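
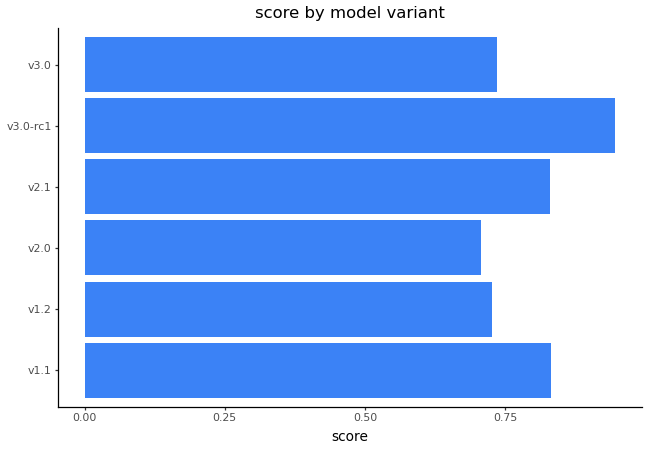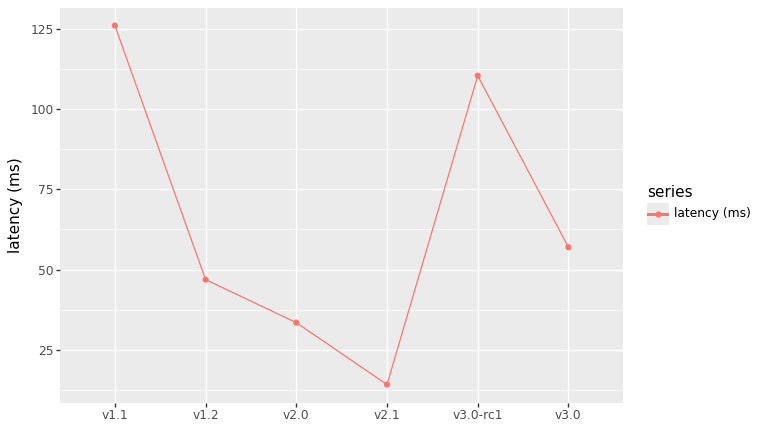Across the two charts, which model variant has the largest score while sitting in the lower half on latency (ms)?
v2.1

Chart 2 median latency (ms) ≈ 60; below-median model variants: v1.2, v2.0, v2.1. Among those, v2.1 has the highest score (≈ 0.8).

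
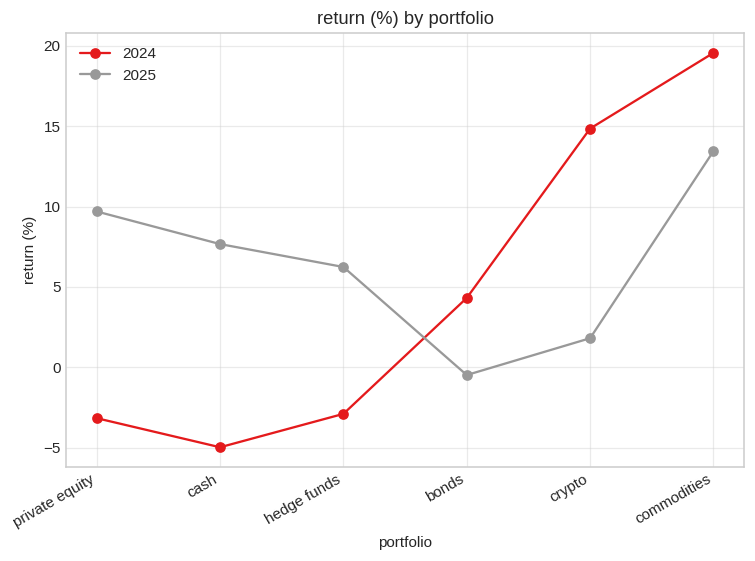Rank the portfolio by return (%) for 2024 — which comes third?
bonds

Top 4 for 2024: commodities ≈ 20, crypto ≈ 15, bonds ≈ 5, hedge funds ≈ -5.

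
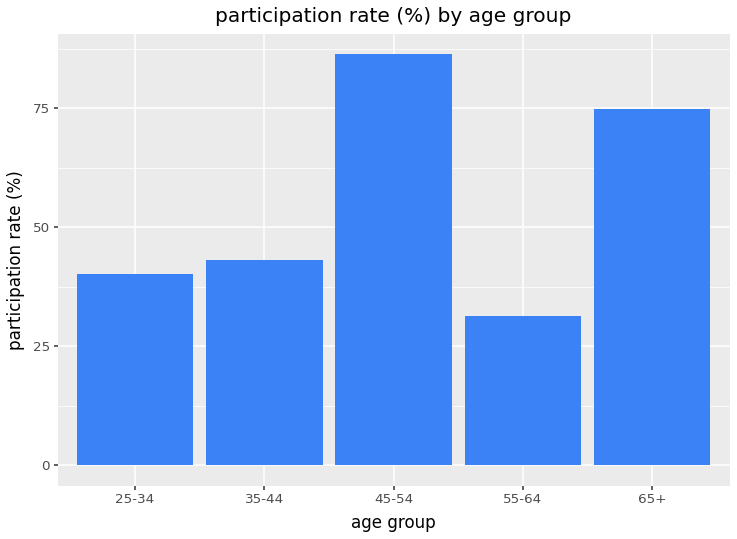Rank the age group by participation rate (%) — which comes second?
65+

Top 3: 45-54 ≈ 90, 65+ ≈ 70, 35-44 ≈ 40.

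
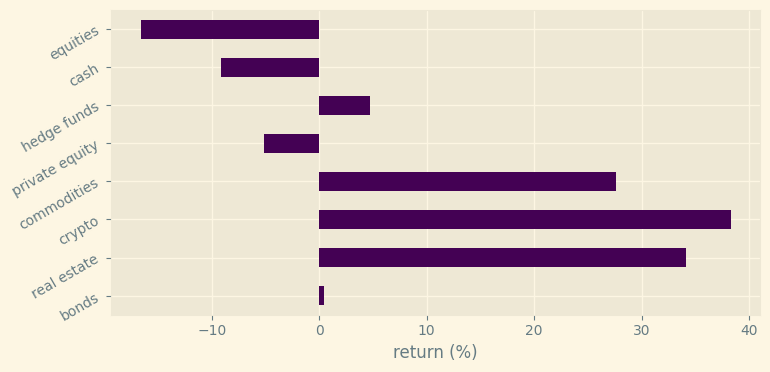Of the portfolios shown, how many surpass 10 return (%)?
Above 10: real estate, crypto, commodities.

3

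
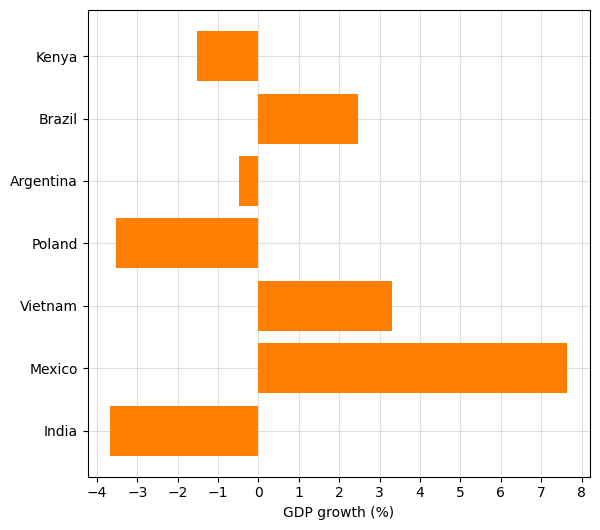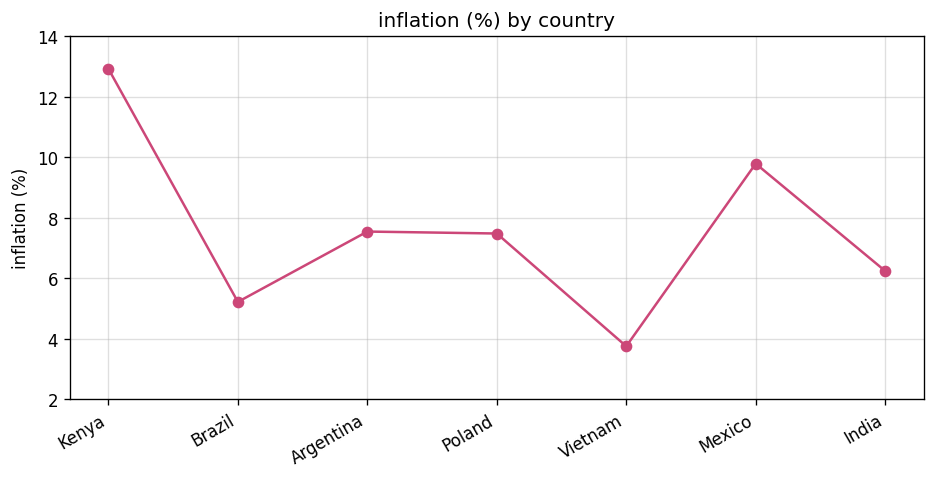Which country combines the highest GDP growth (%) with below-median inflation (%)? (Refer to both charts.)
Vietnam

Chart 2 median inflation (%) ≈ 8; below-median countries: Brazil, Vietnam, India. Among those, Vietnam has the highest GDP growth (%) (≈ 3).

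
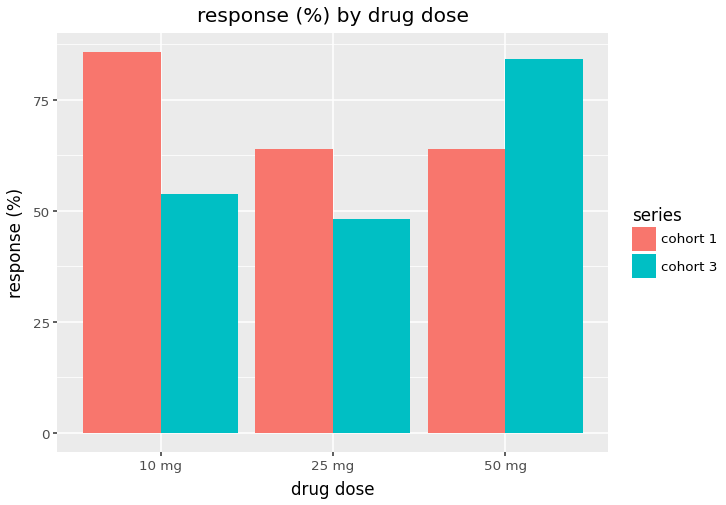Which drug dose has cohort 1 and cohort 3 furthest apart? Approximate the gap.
10 mg, ≈ 40 %

10 mg: cohort 1 ≈ 90, cohort 3 ≈ 50 → gap ≈ 40. Next-largest (50 mg) is only ≈ 20.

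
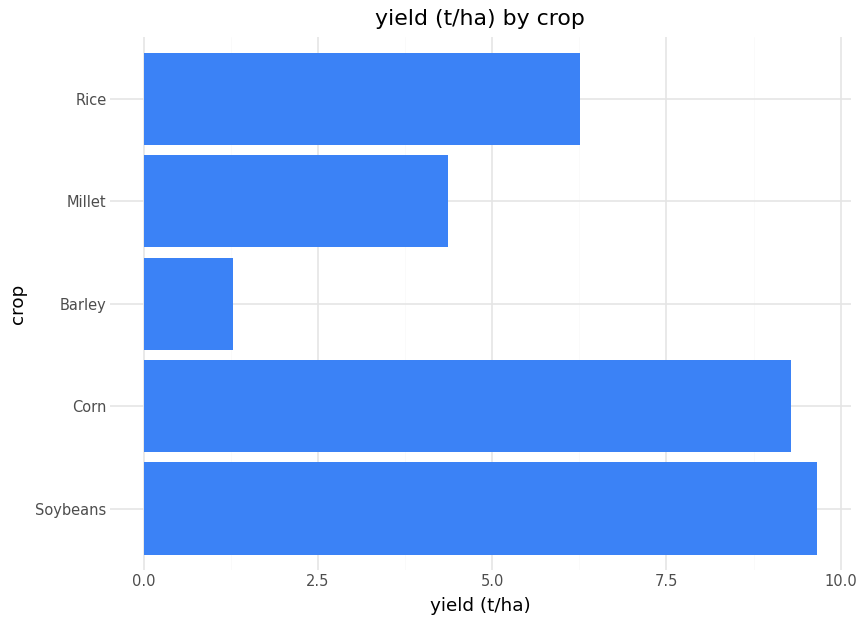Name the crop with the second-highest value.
Top 3: Soybeans ≈ 10, Corn ≈ 9, Rice ≈ 6.

Corn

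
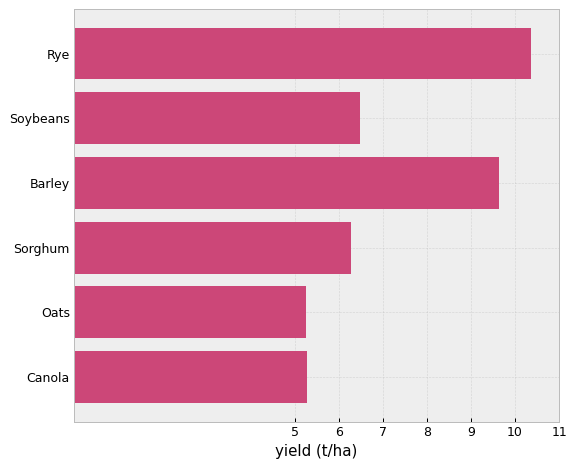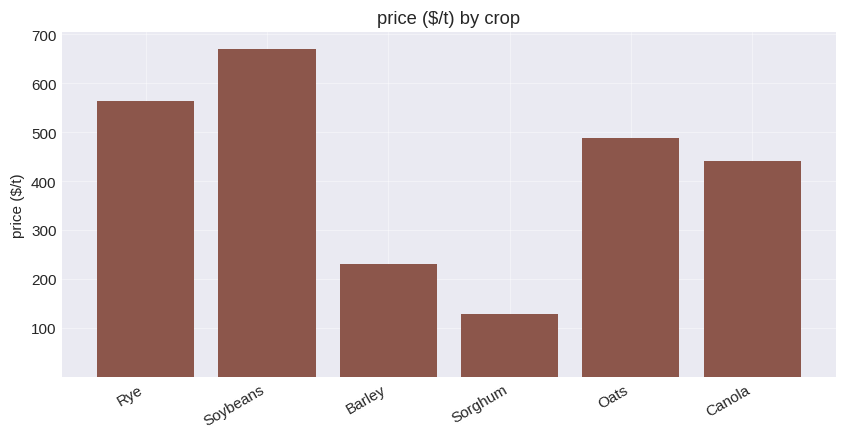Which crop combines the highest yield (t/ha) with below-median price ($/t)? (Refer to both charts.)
Chart 2 median price ($/t) ≈ 500; below-median crops: Barley, Sorghum, Canola. Among those, Barley has the highest yield (t/ha) (≈ 10).

Barley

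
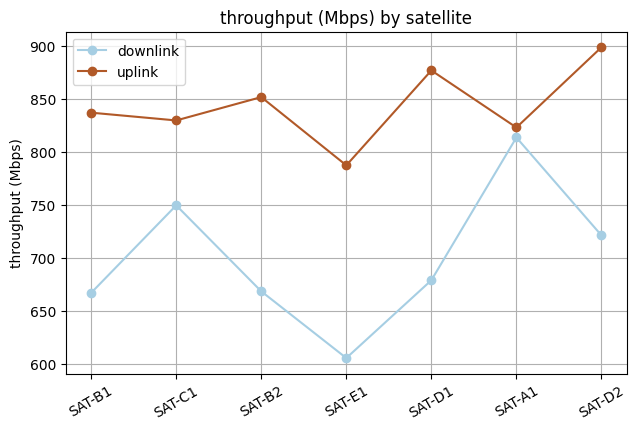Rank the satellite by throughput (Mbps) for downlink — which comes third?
SAT-D2

Top 4 for downlink: SAT-A1 ≈ 825, SAT-C1 ≈ 750, SAT-D2 ≈ 725, SAT-D1 ≈ 675.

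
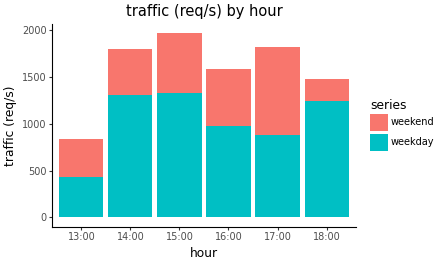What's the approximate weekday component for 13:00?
≈ 400

weekday top ≈ 400, bottom ≈ 0; segment ≈ 400.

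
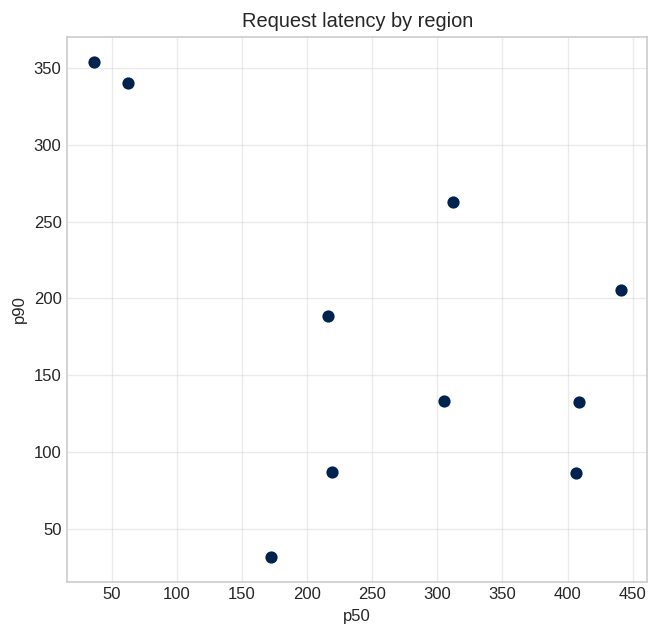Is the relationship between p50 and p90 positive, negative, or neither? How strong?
Points are negatively correlated; moderate (|r| ≈ 0.5).

negative, moderate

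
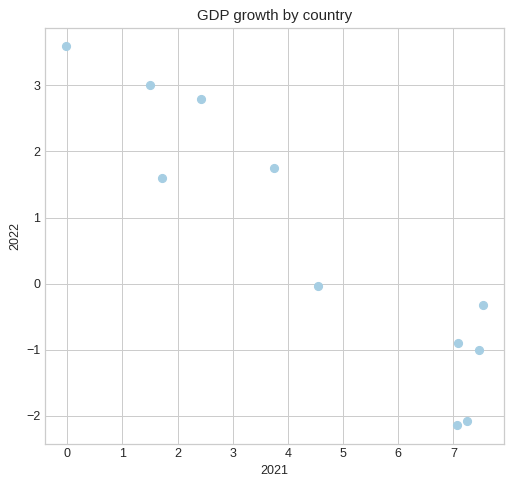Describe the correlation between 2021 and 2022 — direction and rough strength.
Points are negatively correlated; strong (|r| ≈ 0.9).

negative, strong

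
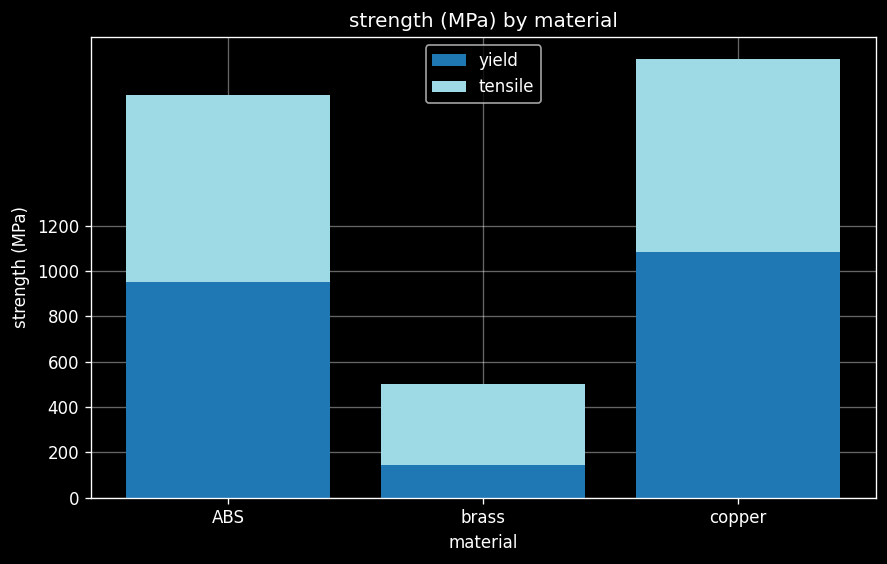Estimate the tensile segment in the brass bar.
≈ 400

tensile top ≈ 600, bottom ≈ 200; segment ≈ 400.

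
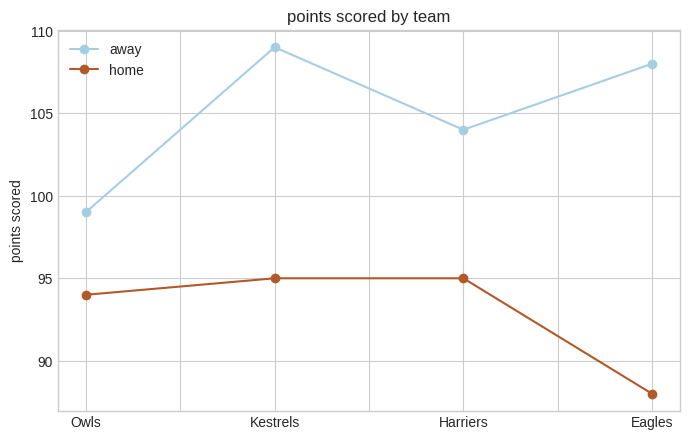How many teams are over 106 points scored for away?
2

Above 106: Kestrels, Eagles.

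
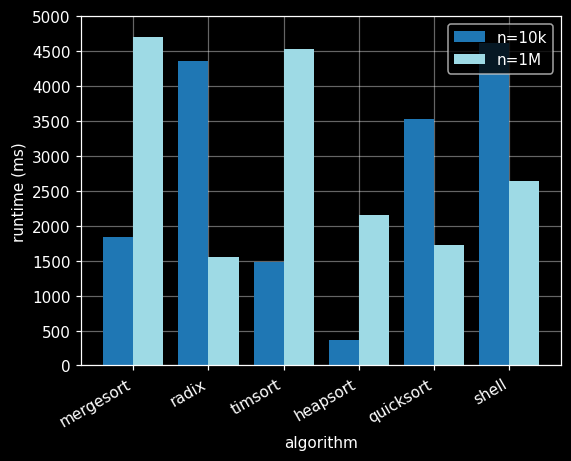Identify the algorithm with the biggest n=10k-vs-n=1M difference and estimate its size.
timsort, ≈ 3000 ms

timsort: n=10k ≈ 1500, n=1M ≈ 4500 → gap ≈ 3000. Next-largest (mergesort) is only ≈ 2500.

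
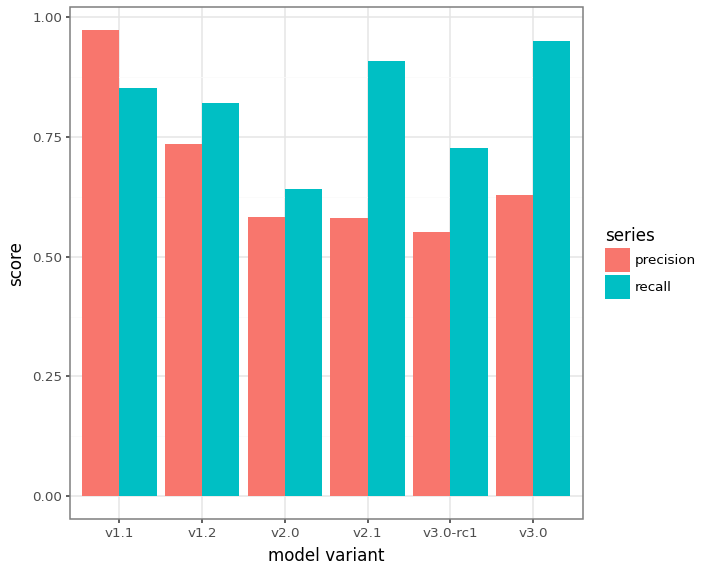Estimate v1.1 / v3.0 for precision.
≈ 1.67×

v1.1 ≈ 1.0, v3.0 ≈ 0.6; 1.0/0.6 ≈ 1.67.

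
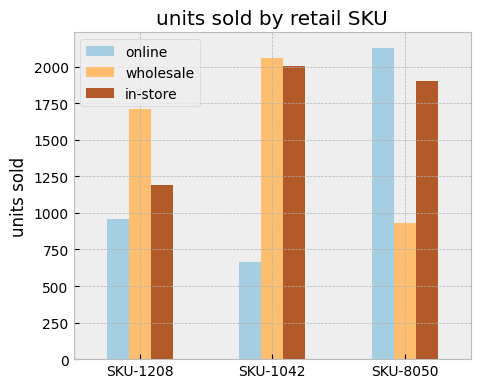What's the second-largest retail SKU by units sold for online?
SKU-1208

Top 3 for online: SKU-8050 ≈ 2200, SKU-1208 ≈ 1000, SKU-1042 ≈ 600.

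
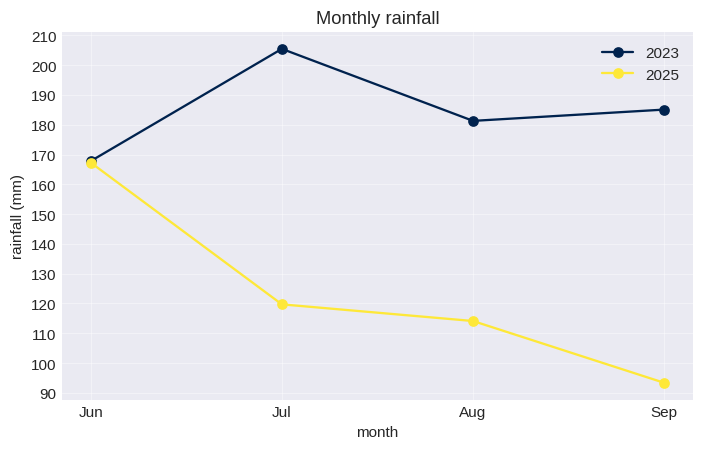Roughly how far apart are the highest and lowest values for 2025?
≈ 80

Max Jun ≈ 170, min Sep ≈ 90; range ≈ 80.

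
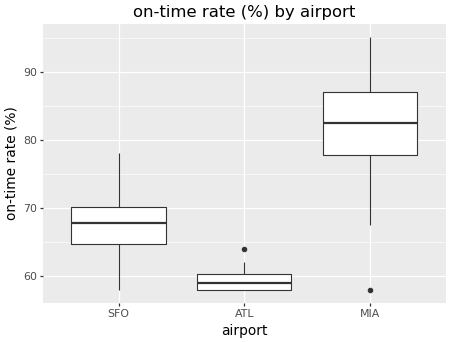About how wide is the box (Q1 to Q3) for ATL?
Q3 ≈ 60, Q1 ≈ 58; IQR ≈ 2.

≈ 2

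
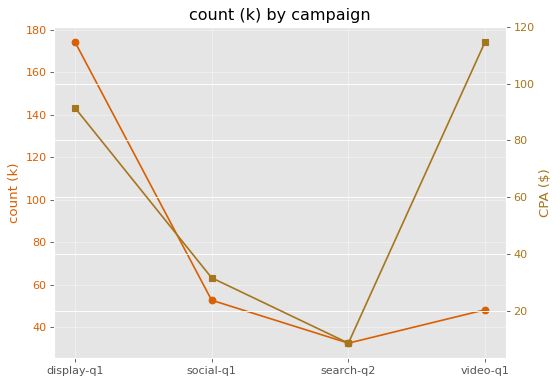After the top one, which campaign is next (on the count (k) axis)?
social-q1

Top 3 (on the count (k) axis): display-q1 ≈ 180, social-q1 ≈ 60, video-q1 ≈ 40.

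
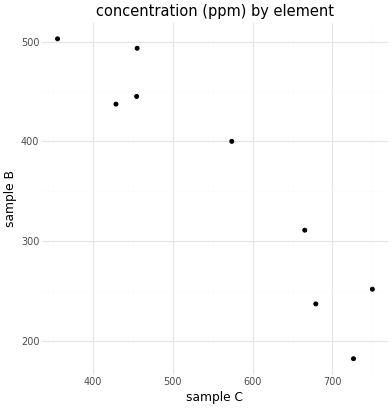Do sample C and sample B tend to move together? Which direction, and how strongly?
negative, strong

Points are negatively correlated; strong (|r| ≈ 0.9).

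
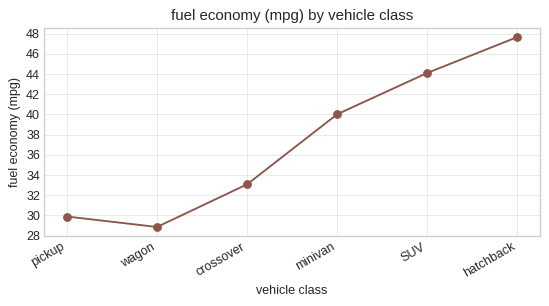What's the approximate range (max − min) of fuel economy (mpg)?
≈ 20

Max hatchback ≈ 48, min wagon ≈ 28; range ≈ 20.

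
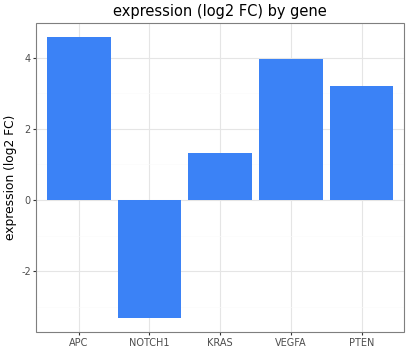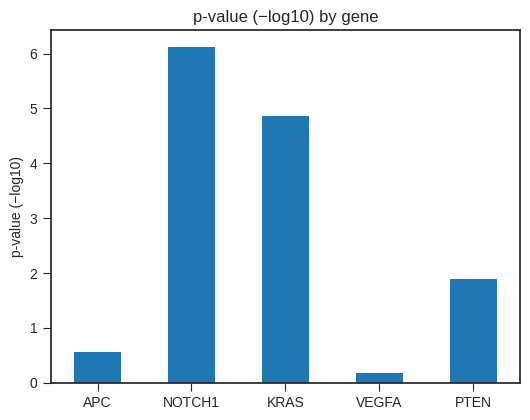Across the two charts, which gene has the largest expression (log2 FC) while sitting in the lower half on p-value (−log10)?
Chart 2 median p-value (−log10) ≈ 2; below-median genes: APC, VEGFA. Among those, APC has the highest expression (log2 FC) (≈ 4.5).

APC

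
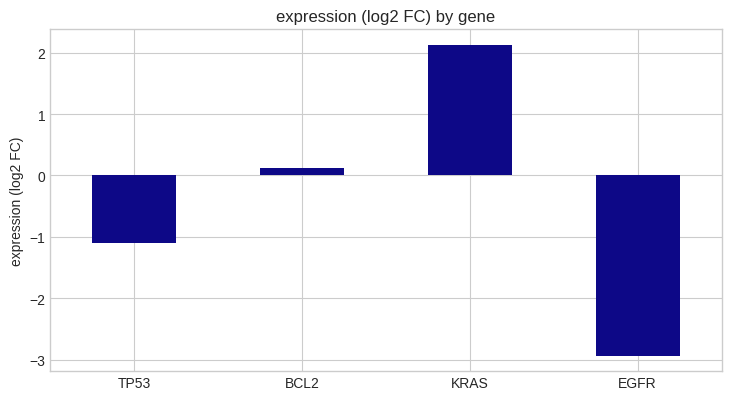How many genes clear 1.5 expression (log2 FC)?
1

Above 1.5: KRAS.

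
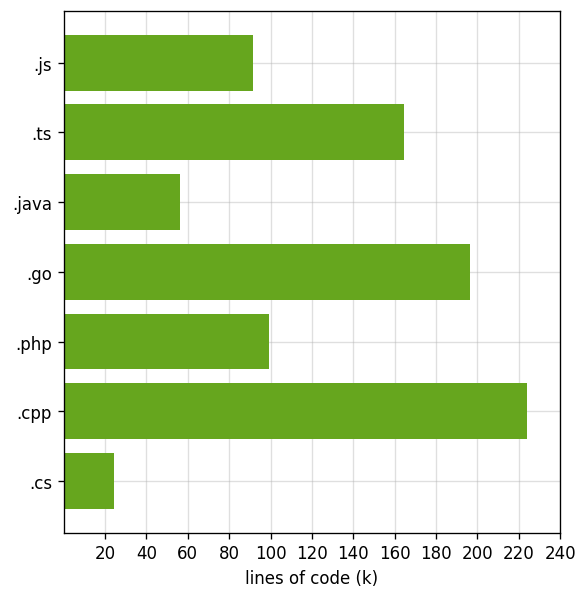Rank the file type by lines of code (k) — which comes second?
.go

Top 3: .cpp ≈ 220, .go ≈ 200, .ts ≈ 160.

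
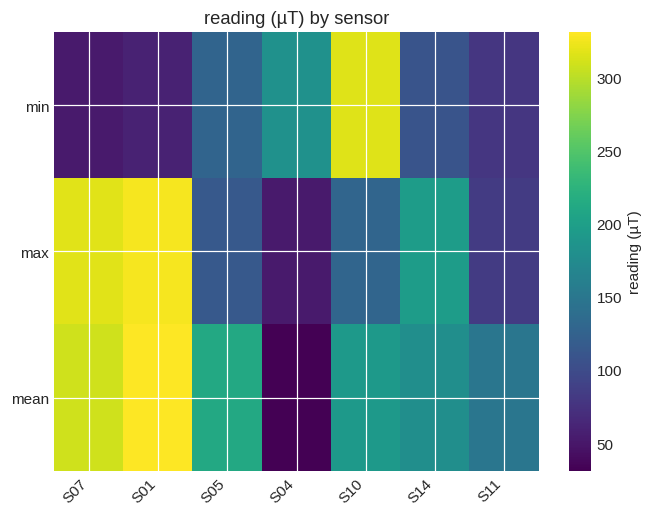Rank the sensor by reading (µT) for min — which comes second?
S04

Top 3 for min: S10 ≈ 325, S04 ≈ 175, S05 ≈ 125.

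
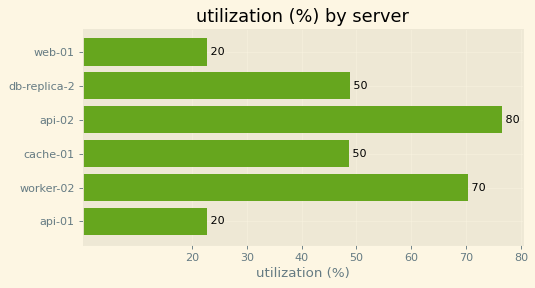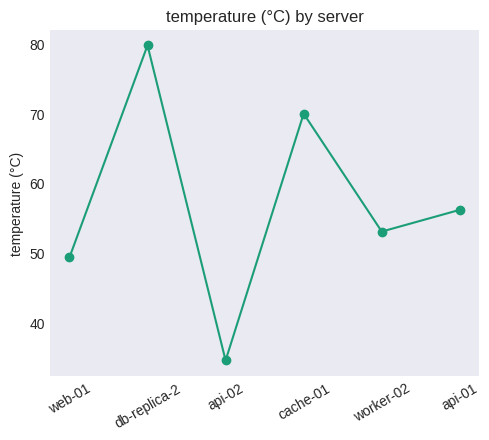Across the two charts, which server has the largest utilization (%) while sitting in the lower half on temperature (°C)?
api-02

Chart 2 median temperature (°C) ≈ 50; below-median servers: web-01, api-02, worker-02. Among those, api-02 has the highest utilization (%) (≈ 80).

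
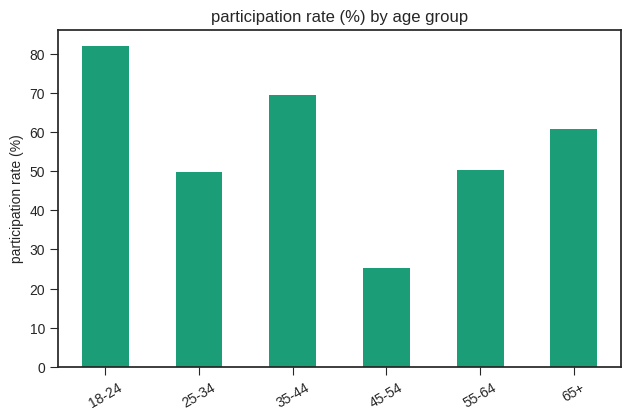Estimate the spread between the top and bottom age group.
≈ 50

Max 18-24 ≈ 80, min 45-54 ≈ 30; range ≈ 50.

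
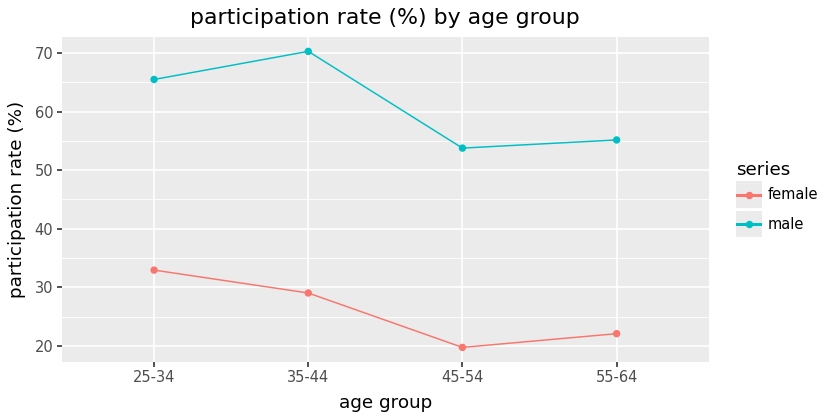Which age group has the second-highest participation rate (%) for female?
Top 3 for female: 25-34 ≈ 35, 35-44 ≈ 30, 55-64 ≈ 20.

35-44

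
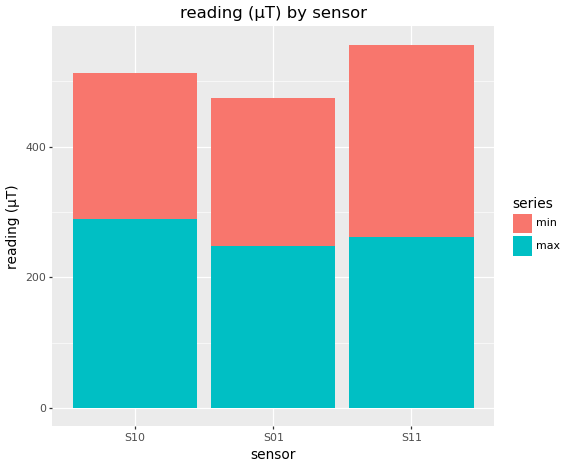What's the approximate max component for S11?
≈ 250

max top ≈ 250, bottom ≈ 0; segment ≈ 250.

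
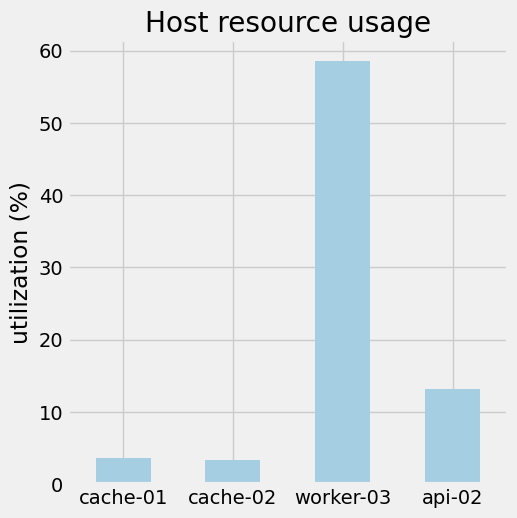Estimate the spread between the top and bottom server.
Max worker-03 ≈ 60, min cache-02 ≈ 5; range ≈ 55.

≈ 55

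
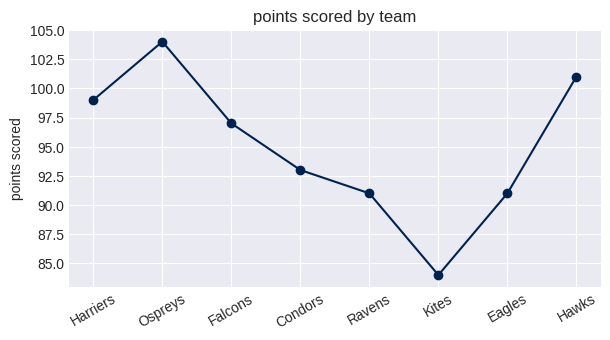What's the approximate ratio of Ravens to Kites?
≈ 1.1×

Ravens ≈ 92, Kites ≈ 84; 92/84 ≈ 1.1.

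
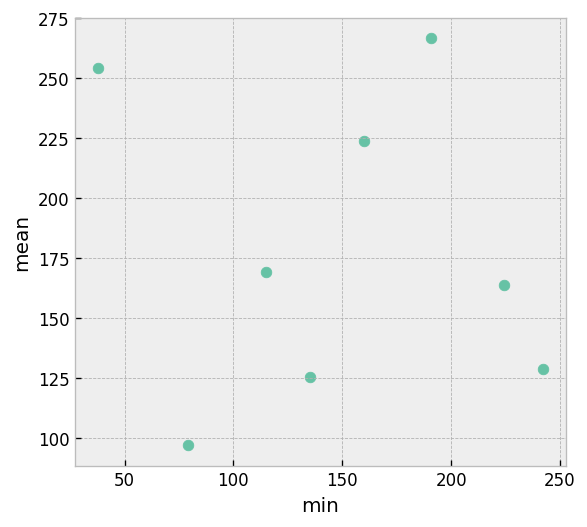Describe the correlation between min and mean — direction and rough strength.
Points are roughly uncorrelated; weak (|r| ≈ 0.1).

no clear correlation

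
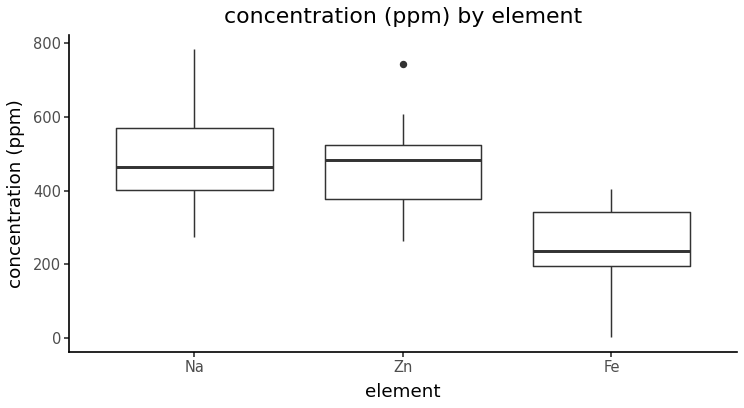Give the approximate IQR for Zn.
Q3 ≈ 525, Q1 ≈ 375; IQR ≈ 150.

≈ 150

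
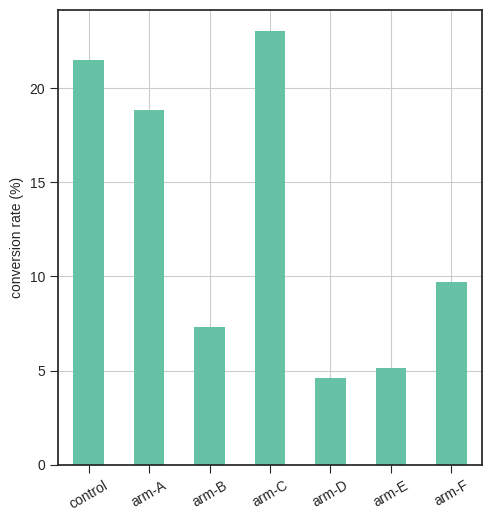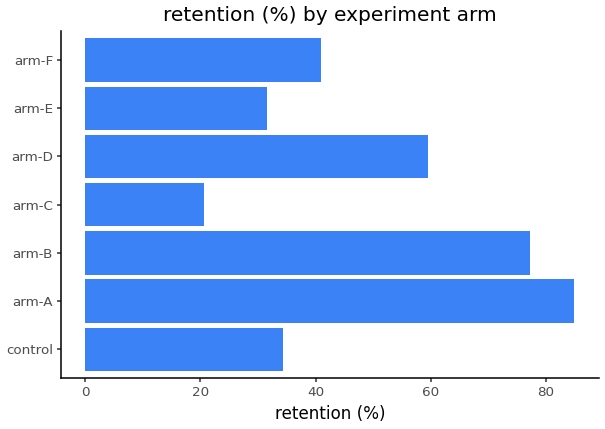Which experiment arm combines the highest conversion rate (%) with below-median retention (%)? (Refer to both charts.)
Chart 2 median retention (%) ≈ 40; below-median experiment arms: control, arm-C, arm-E. Among those, arm-C has the highest conversion rate (%) (≈ 25).

arm-C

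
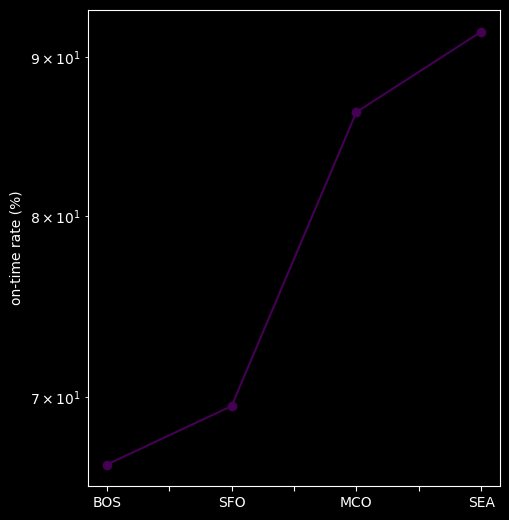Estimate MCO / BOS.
≈ 1.31×

MCO ≈ 85, BOS ≈ 65; 85/65 ≈ 1.31.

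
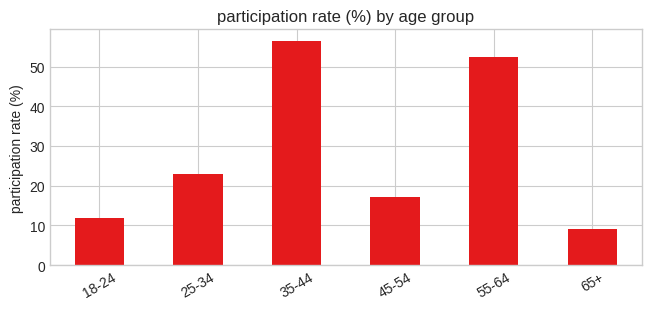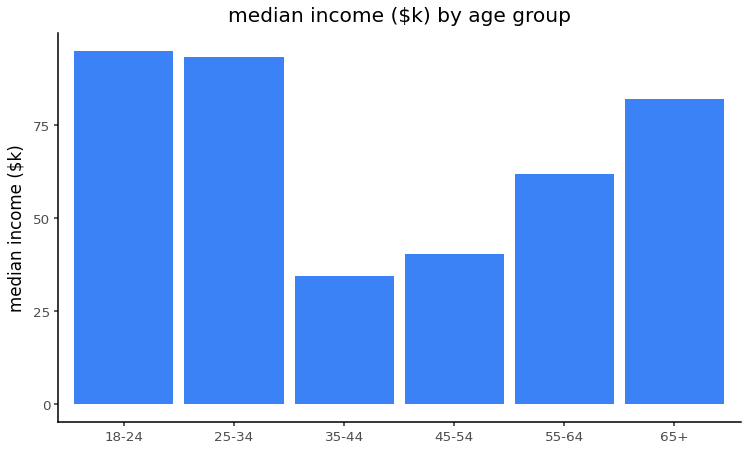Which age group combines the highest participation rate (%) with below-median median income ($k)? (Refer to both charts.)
Chart 2 median median income ($k) ≈ 70; below-median age groups: 35-44, 45-54, 55-64. Among those, 35-44 has the highest participation rate (%) (≈ 60).

35-44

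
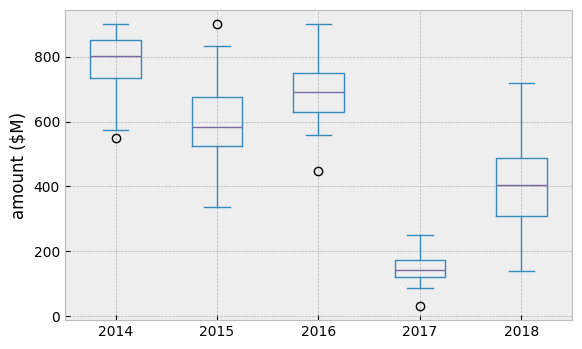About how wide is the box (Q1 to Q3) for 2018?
≈ 200

Q3 ≈ 500, Q1 ≈ 300; IQR ≈ 200.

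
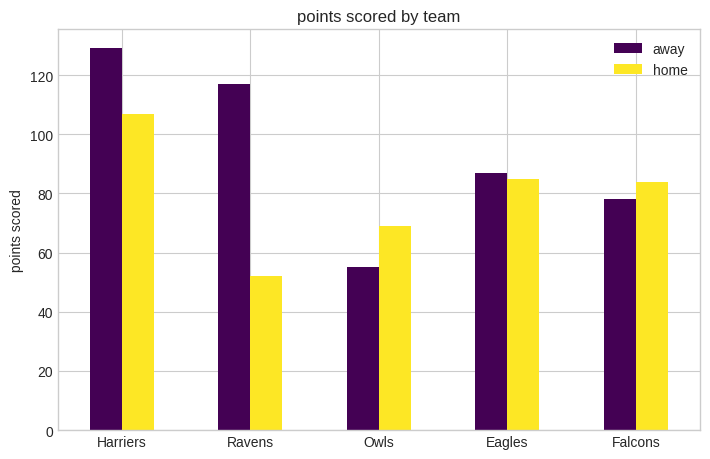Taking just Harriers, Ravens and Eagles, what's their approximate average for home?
≈ 80

(100 + 60 + 80) / 3 ≈ 80.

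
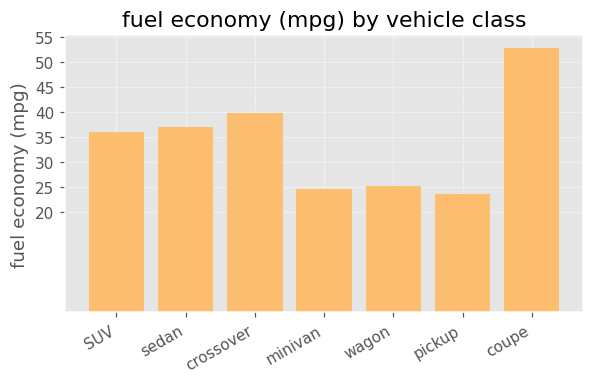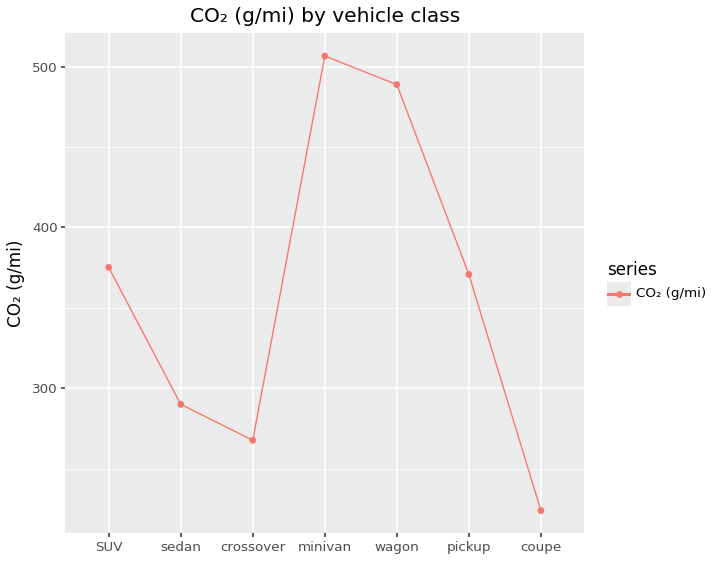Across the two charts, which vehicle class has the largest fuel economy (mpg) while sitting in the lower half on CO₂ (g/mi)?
Chart 2 median CO₂ (g/mi) ≈ 350; below-median vehicle classes: sedan, crossover, coupe. Among those, coupe has the highest fuel economy (mpg) (≈ 55).

coupe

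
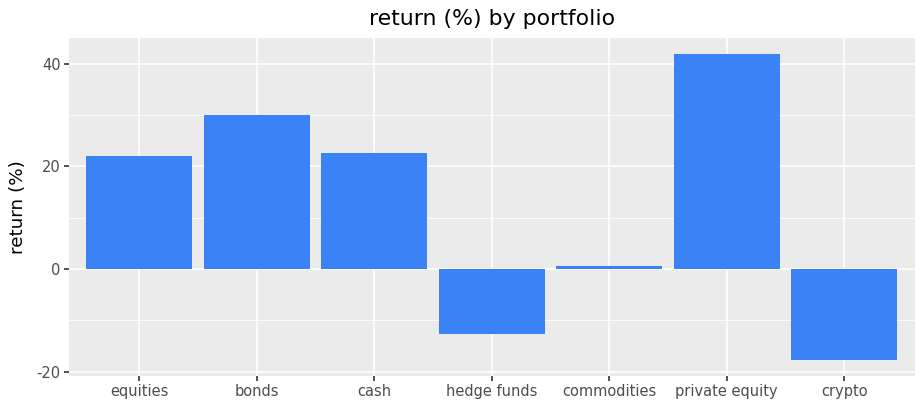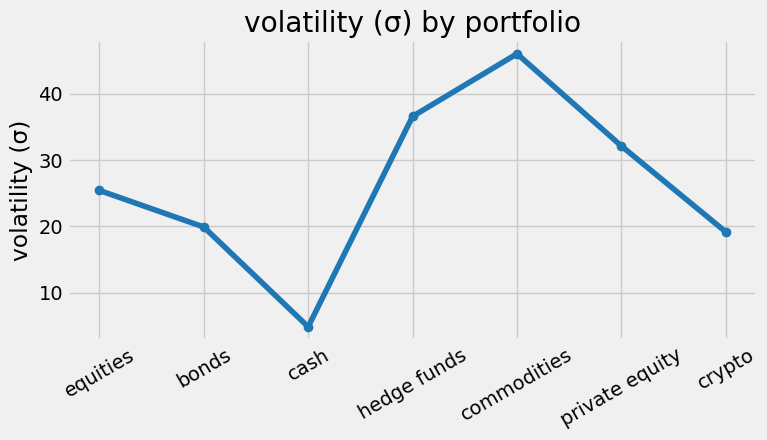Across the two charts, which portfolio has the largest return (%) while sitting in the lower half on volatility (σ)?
bonds

Chart 2 median volatility (σ) ≈ 25; below-median portfolios: bonds, cash, crypto. Among those, bonds has the highest return (%) (≈ 30).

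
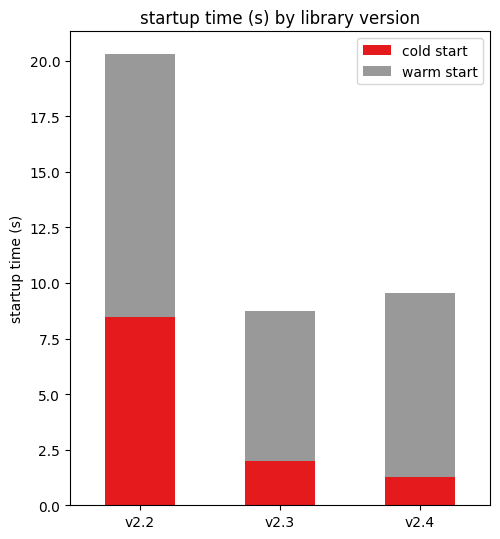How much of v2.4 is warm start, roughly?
≈ 8

warm start top ≈ 10, bottom ≈ 2; segment ≈ 8.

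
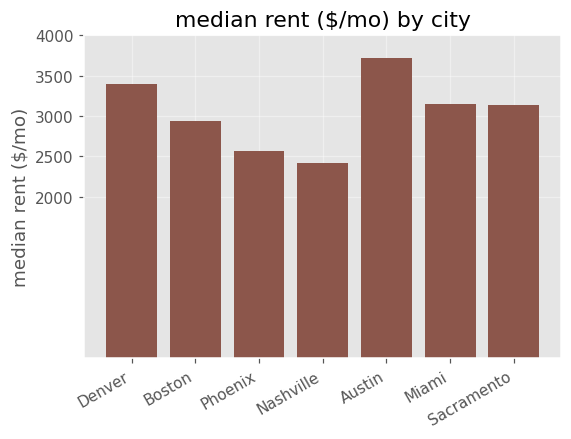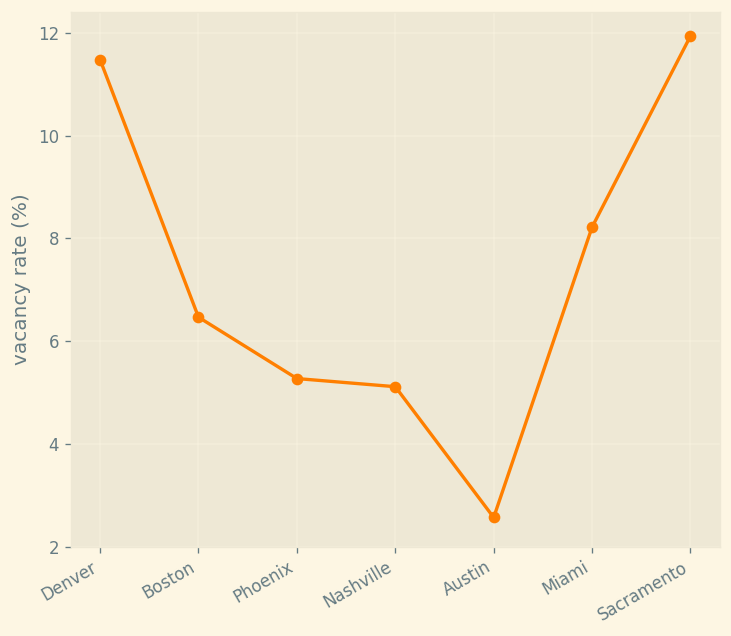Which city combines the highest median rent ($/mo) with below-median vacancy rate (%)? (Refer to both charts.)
Chart 2 median vacancy rate (%) ≈ 6; below-median cities: Phoenix, Nashville, Austin. Among those, Austin has the highest median rent ($/mo) (≈ 3500).

Austin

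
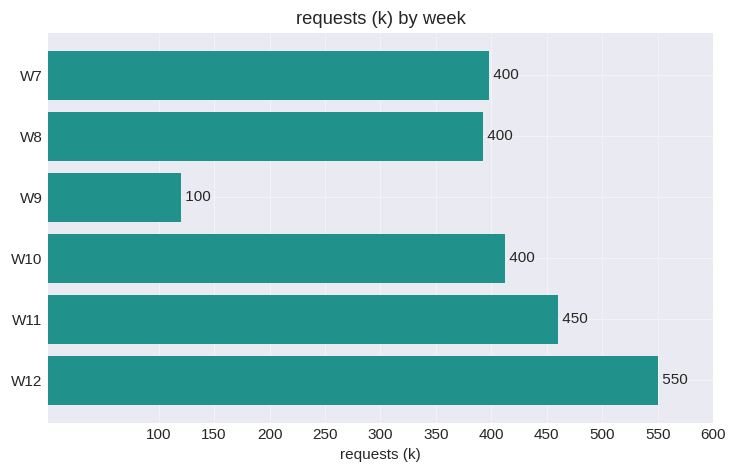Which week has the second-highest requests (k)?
Top 3: W12 ≈ 550, W11 ≈ 450, W10 ≈ 400.

W11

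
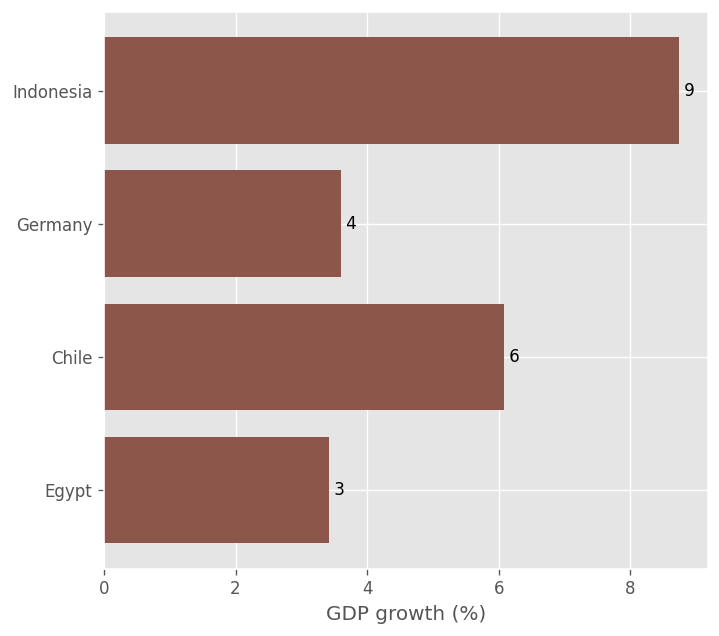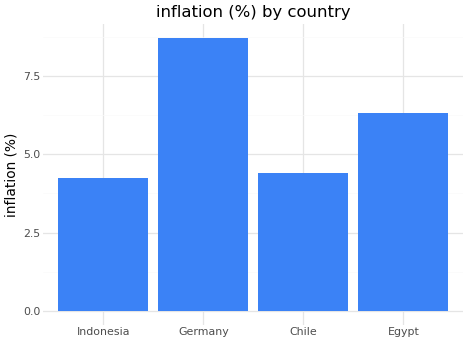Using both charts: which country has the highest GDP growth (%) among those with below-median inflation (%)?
Chart 2 median inflation (%) ≈ 5; below-median countries: Indonesia, Chile. Among those, Indonesia has the highest GDP growth (%) (≈ 9).

Indonesia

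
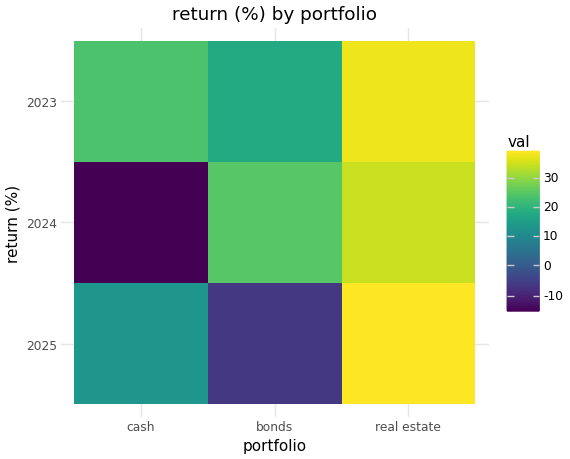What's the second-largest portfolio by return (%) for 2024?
bonds

Top 3 for 2024: real estate ≈ 35, bonds ≈ 25, cash ≈ -15.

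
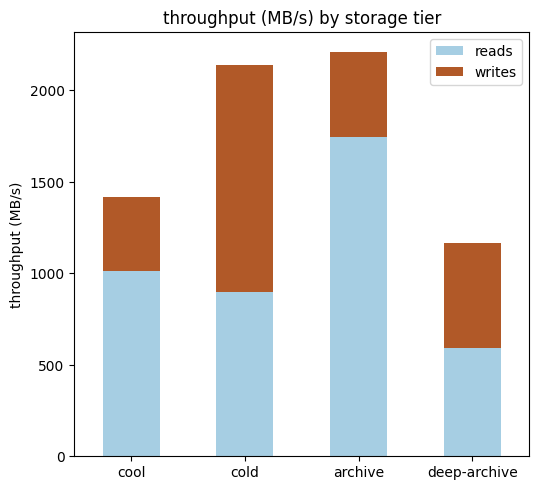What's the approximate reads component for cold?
reads top ≈ 800, bottom ≈ 0; segment ≈ 800.

≈ 800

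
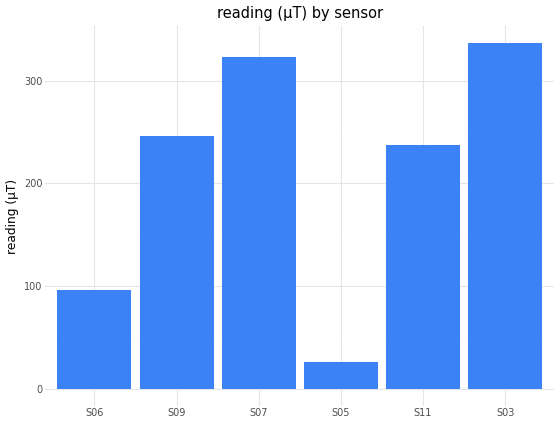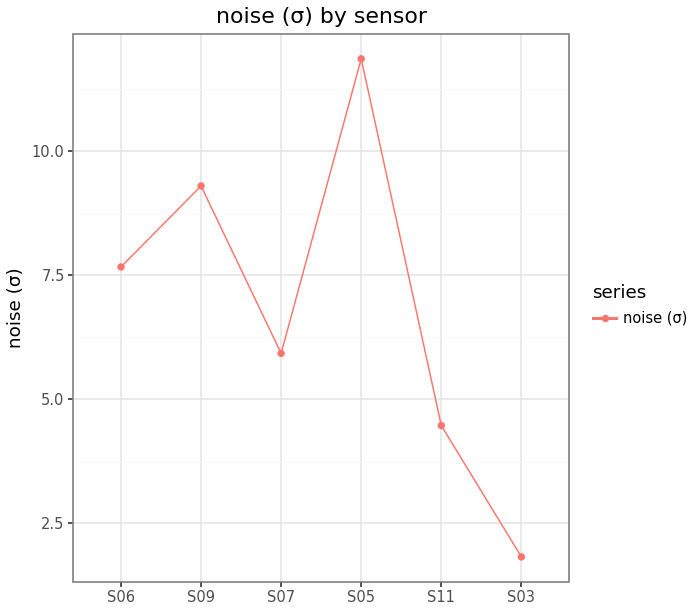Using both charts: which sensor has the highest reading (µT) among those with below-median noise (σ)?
S03

Chart 2 median noise (σ) ≈ 6; below-median sensors: S07, S11, S03. Among those, S03 has the highest reading (µT) (≈ 350).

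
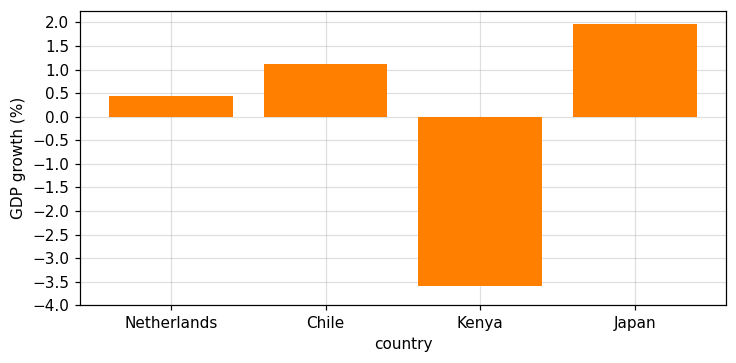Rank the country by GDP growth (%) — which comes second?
Top 3: Japan ≈ 2.0, Chile ≈ 1.0, Netherlands ≈ 0.5.

Chile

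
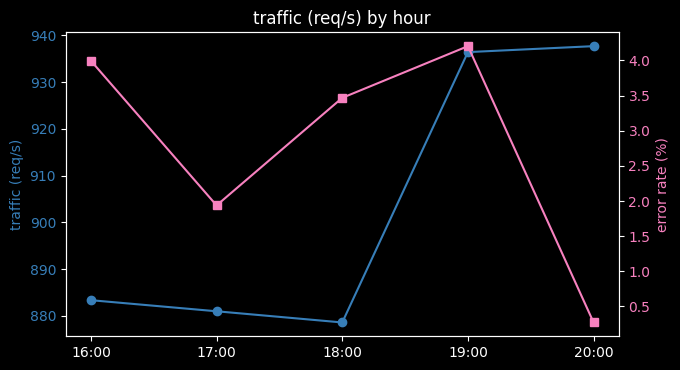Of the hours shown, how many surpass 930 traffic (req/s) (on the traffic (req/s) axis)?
Above 930: 19:00, 20:00.

2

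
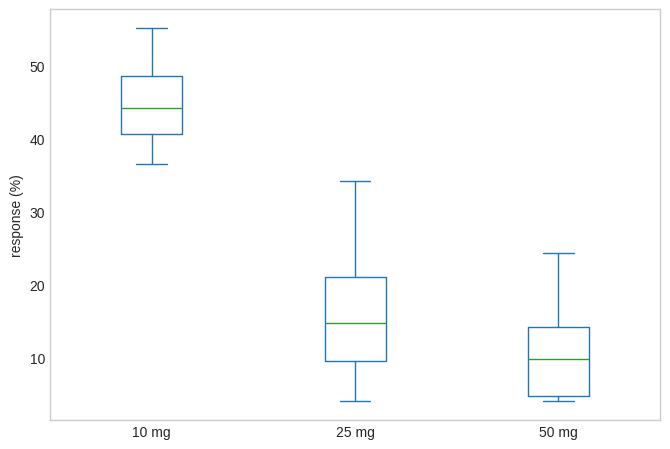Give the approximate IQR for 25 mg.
Q3 ≈ 20, Q1 ≈ 10; IQR ≈ 10.

≈ 10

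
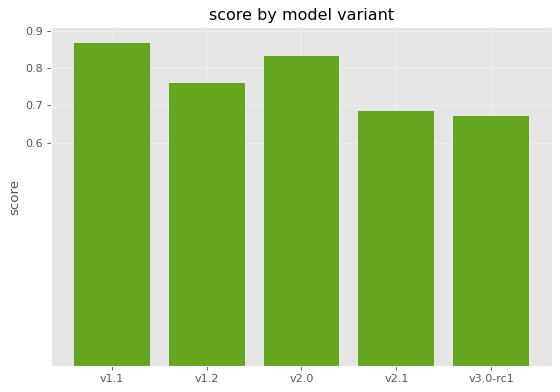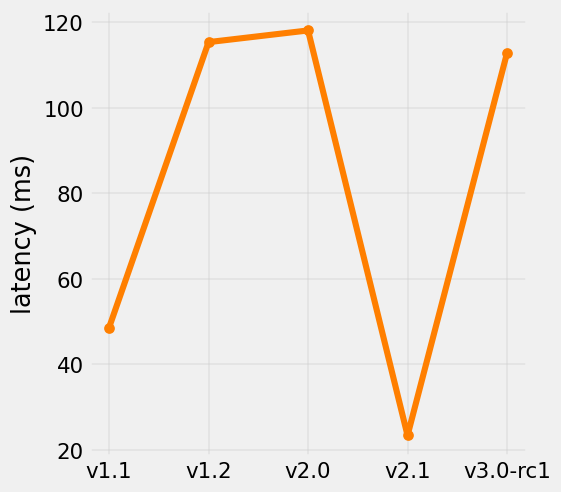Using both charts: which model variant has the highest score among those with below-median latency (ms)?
Chart 2 median latency (ms) ≈ 120; below-median model variants: v1.1, v2.1. Among those, v1.1 has the highest score (≈ 0.9).

v1.1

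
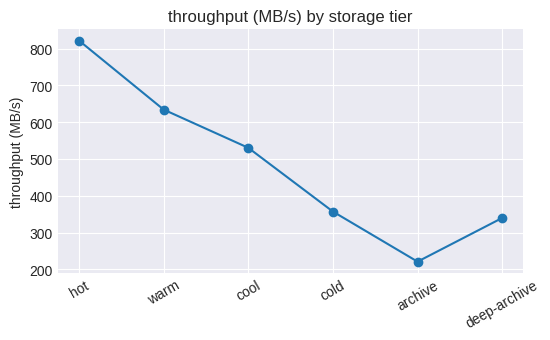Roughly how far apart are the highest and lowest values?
Max hot ≈ 800, min archive ≈ 200; range ≈ 600.

≈ 600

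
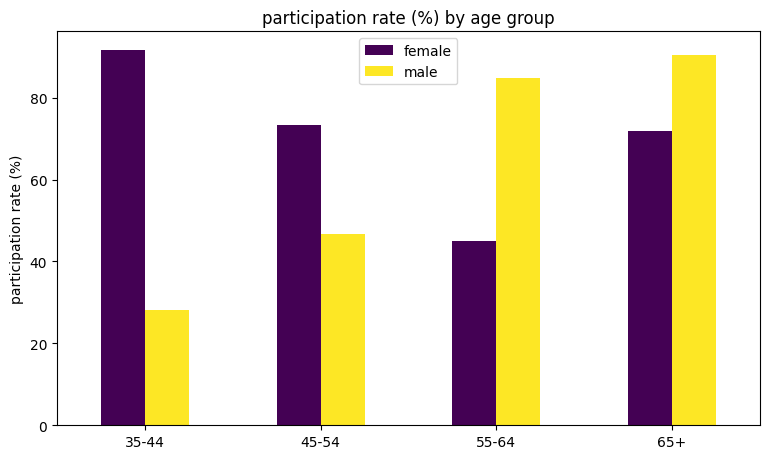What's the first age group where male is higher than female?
45-54: male ≈ 50 vs female ≈ 70 (not yet); 55-64: male ≈ 80 vs female ≈ 40 (first crossover).

55-64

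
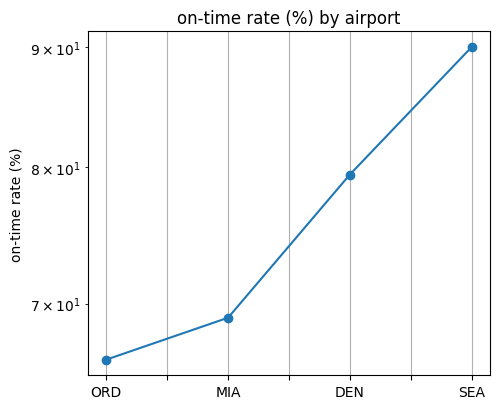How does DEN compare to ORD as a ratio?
DEN ≈ 80, ORD ≈ 66; 80/66 ≈ 1.21.

≈ 1.21×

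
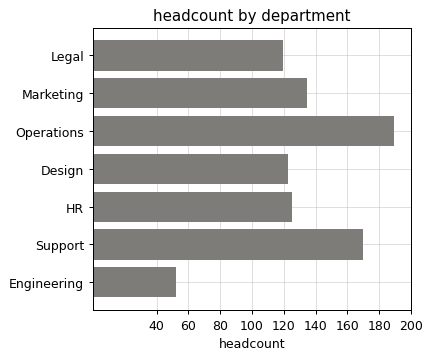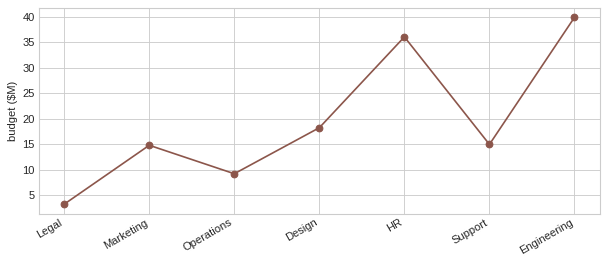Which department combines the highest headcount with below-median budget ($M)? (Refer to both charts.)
Chart 2 median budget ($M) ≈ 15; below-median departments: Legal, Marketing, Operations. Among those, Operations has the highest headcount (≈ 180).

Operations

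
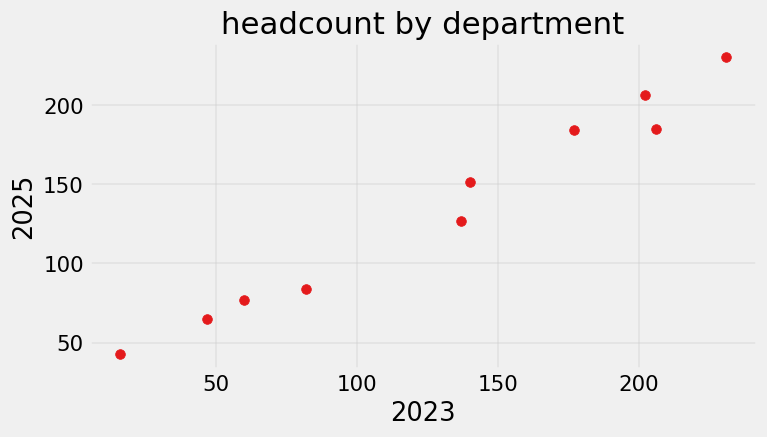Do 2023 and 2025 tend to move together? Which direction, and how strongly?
Points are positively correlated; strong (|r| ≈ 1.0).

positive, strong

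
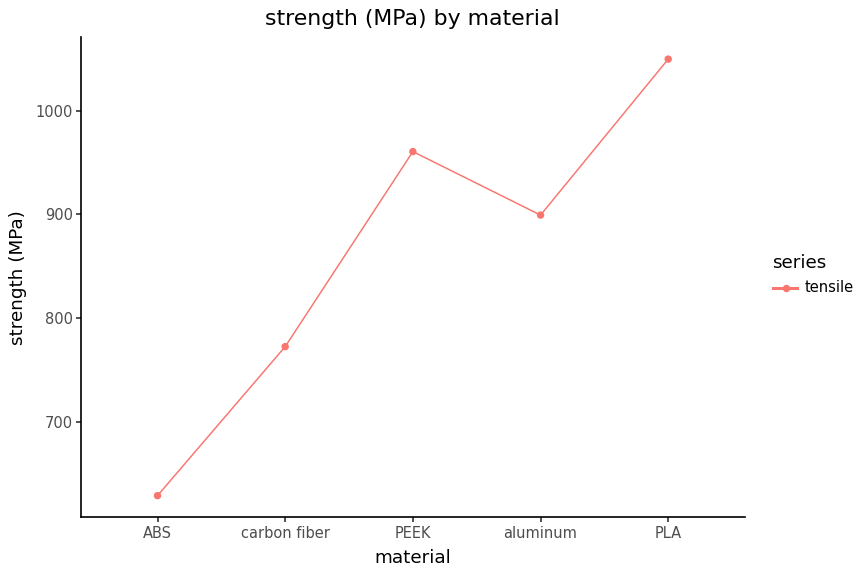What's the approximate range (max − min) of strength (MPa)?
≈ 400

Max PLA ≈ 1050, min ABS ≈ 650; range ≈ 400.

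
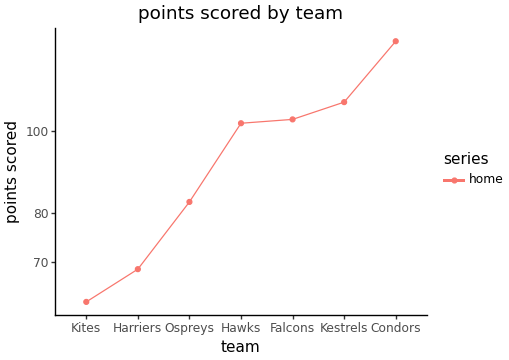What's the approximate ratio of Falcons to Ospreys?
≈ 1.25×

Falcons ≈ 100, Ospreys ≈ 80; 100/80 ≈ 1.25.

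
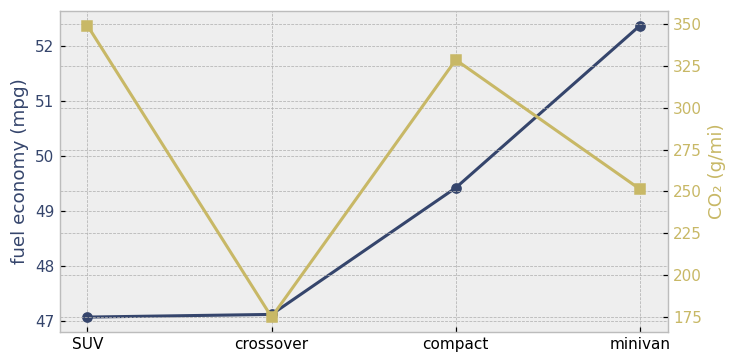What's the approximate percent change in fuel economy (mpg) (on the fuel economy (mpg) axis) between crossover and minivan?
≈ +11.7%

crossover ≈ 47.0, minivan ≈ 52.5; (52.5 − 47.0) / 47.0 ≈ +11.7%.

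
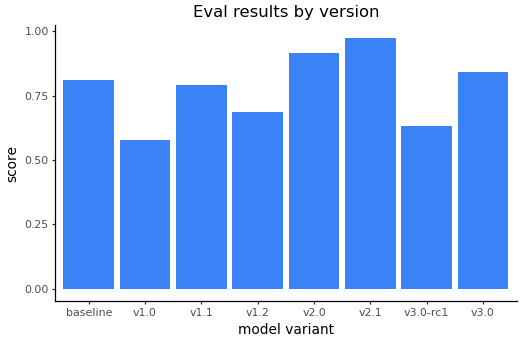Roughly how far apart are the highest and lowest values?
Max v2.1 ≈ 1.0, min v1.0 ≈ 0.6; range ≈ 0.4.

≈ 0.4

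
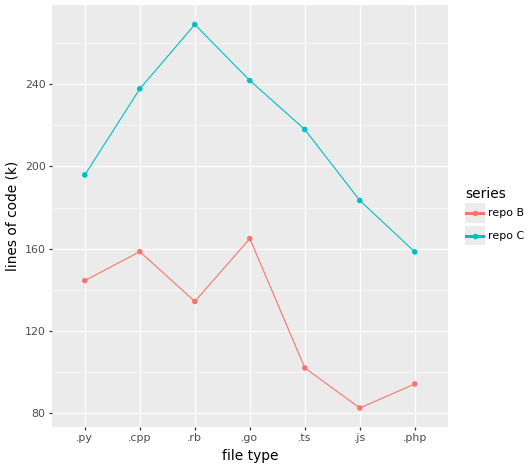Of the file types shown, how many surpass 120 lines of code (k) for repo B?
Above 120: .py, .cpp, .rb, .go.

4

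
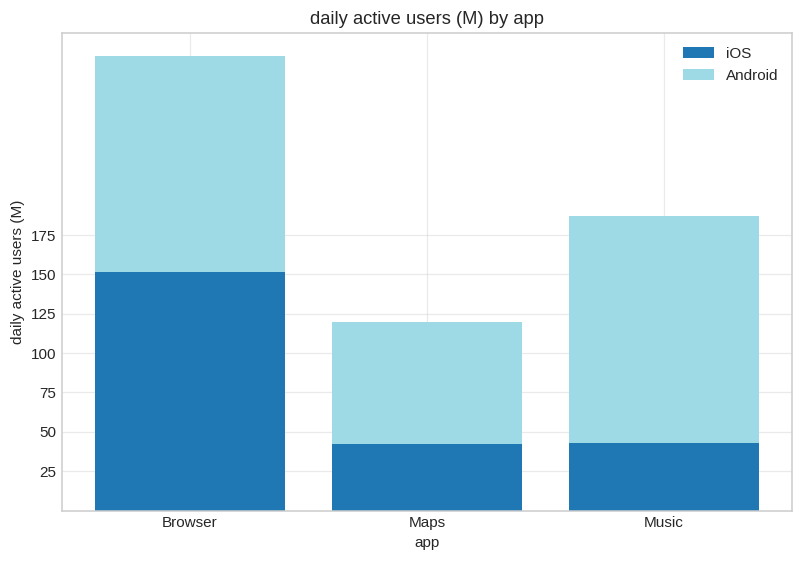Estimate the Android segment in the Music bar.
≈ 125

Android top ≈ 175, bottom ≈ 50; segment ≈ 125.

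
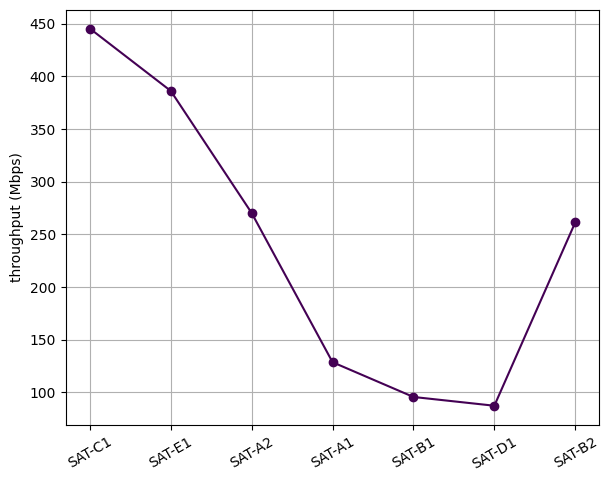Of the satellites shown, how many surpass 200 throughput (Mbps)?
4

Above 200: SAT-C1, SAT-E1, SAT-A2, SAT-B2.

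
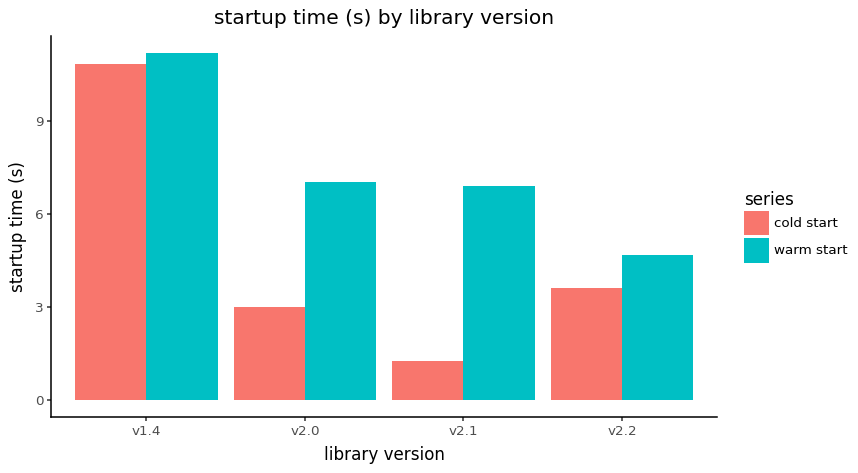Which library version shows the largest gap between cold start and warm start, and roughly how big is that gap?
v2.1: cold start ≈ 1, warm start ≈ 7 → gap ≈ 6. Next-largest (v2.0) is only ≈ 4.

v2.1, ≈ 6 s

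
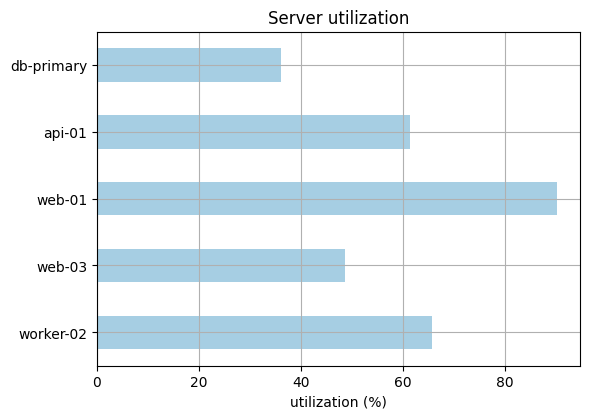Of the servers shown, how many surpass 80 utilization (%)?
Above 80: web-01.

1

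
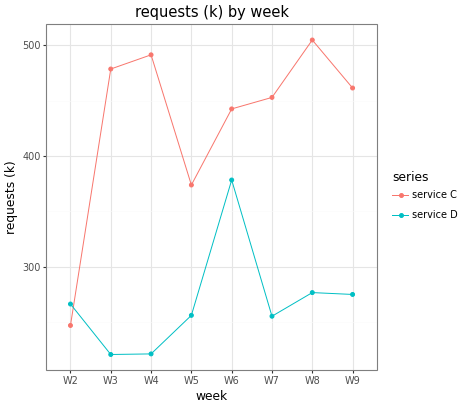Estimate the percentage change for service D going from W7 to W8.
W7 ≈ 250, W8 ≈ 275; (275 − 250) / 250 ≈ +10%.

≈ +10%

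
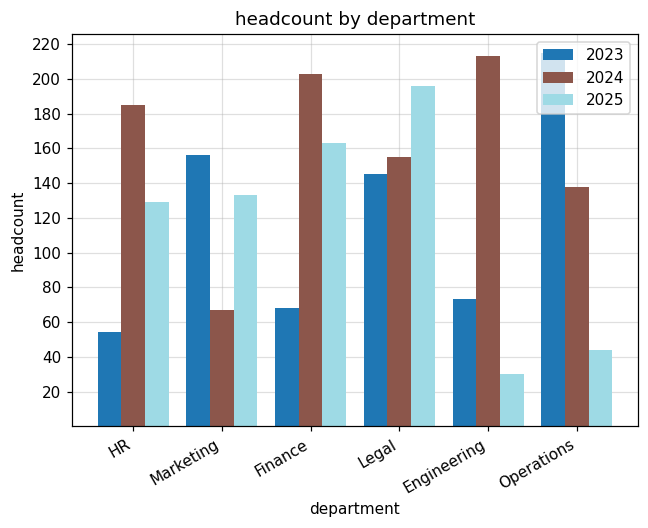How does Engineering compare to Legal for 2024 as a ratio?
Engineering ≈ 220, Legal ≈ 160; 220/160 ≈ 1.38.

≈ 1.38×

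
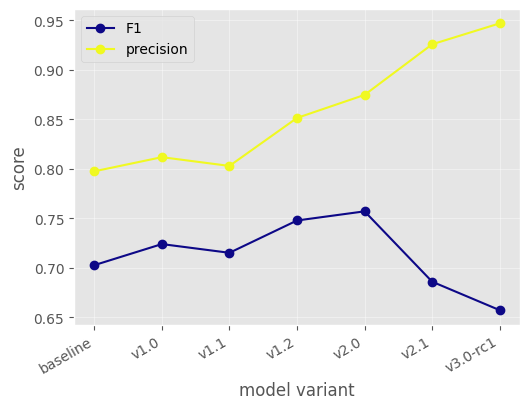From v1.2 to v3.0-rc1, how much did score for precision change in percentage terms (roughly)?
v1.2 ≈ 0.85, v3.0-rc1 ≈ 0.95; (0.95 − 0.85) / 0.85 ≈ +11.8%.

≈ +11.8%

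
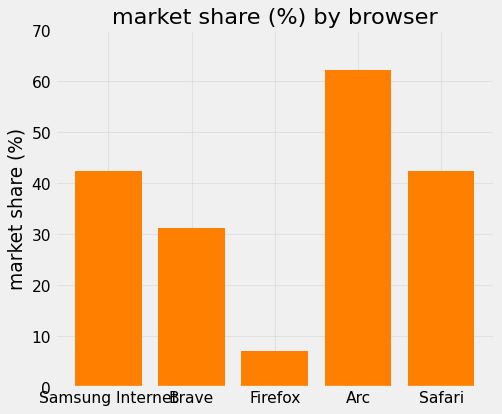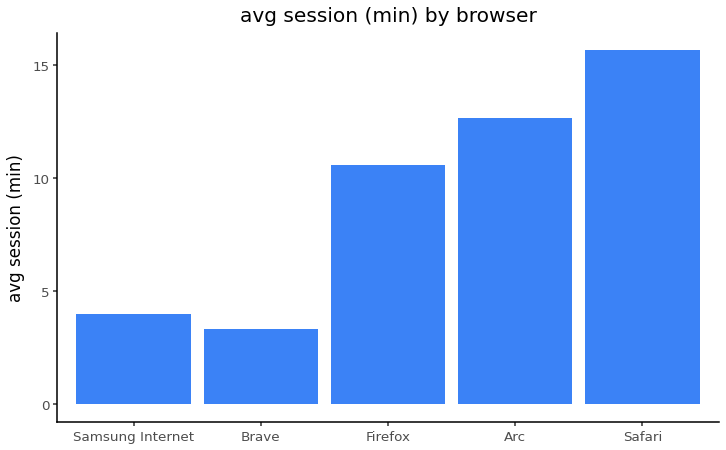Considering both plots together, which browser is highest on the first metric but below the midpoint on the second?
Chart 2 median avg session (min) ≈ 10; below-median browsers: Samsung Internet, Brave. Among those, Samsung Internet has the highest market share (%) (≈ 40).

Samsung Internet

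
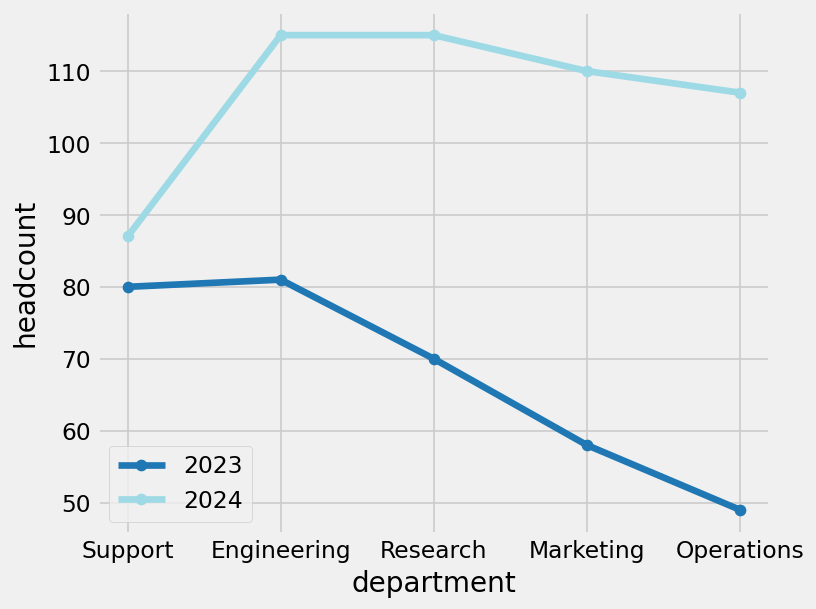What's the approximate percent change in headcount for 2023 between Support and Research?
Support ≈ 80, Research ≈ 70; (70 − 80) / 80 ≈ -12.5%.

≈ -12.5%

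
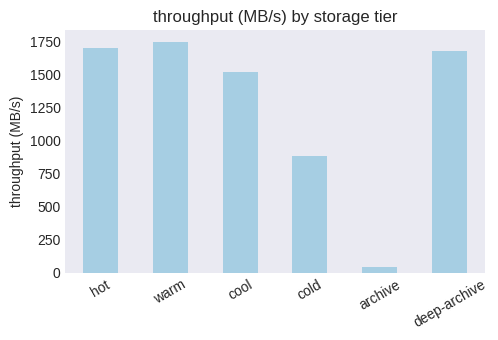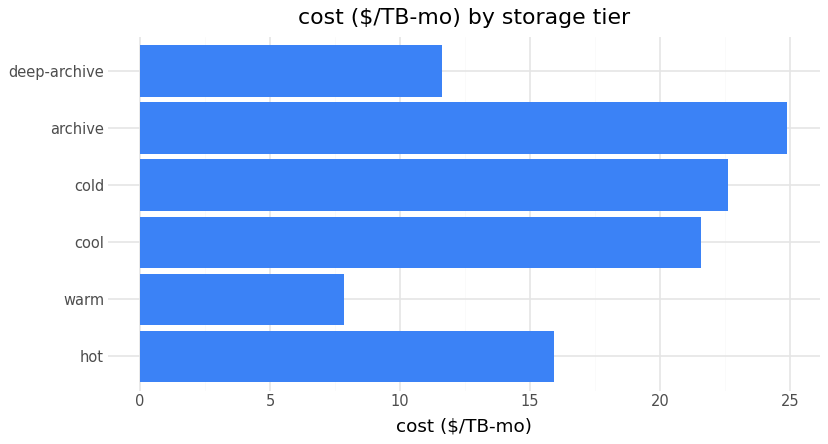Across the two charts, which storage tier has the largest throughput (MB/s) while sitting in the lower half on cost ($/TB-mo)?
warm

Chart 2 median cost ($/TB-mo) ≈ 20; below-median storage tiers: hot, warm, deep-archive. Among those, warm has the highest throughput (MB/s) (≈ 1800).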